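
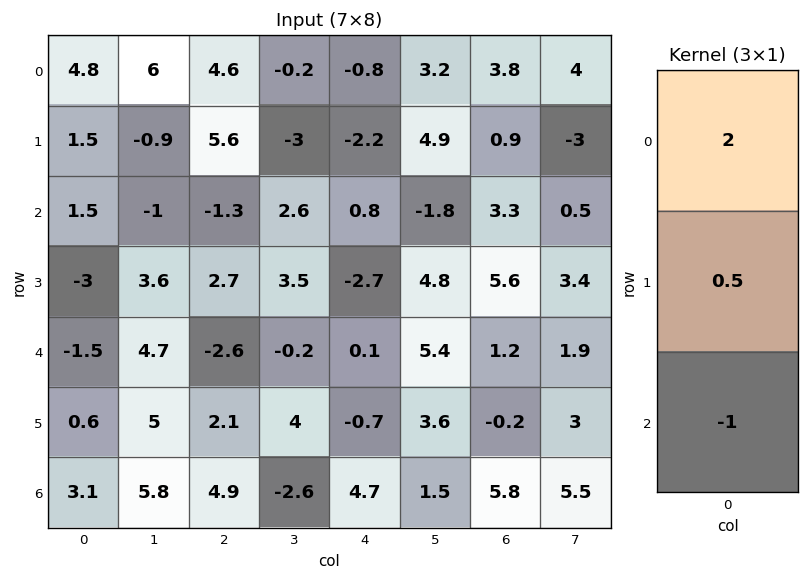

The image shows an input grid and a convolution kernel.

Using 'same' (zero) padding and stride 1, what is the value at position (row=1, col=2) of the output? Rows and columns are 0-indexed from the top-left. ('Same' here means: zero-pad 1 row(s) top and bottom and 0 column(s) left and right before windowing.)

The receptive field on the zero-padded input at this output position is [4.6 / 5.6 / -1.3]. Elementwise product with the kernel and sum: 4.6·2 + 5.6·0.5 + -1.3·-1.

13.3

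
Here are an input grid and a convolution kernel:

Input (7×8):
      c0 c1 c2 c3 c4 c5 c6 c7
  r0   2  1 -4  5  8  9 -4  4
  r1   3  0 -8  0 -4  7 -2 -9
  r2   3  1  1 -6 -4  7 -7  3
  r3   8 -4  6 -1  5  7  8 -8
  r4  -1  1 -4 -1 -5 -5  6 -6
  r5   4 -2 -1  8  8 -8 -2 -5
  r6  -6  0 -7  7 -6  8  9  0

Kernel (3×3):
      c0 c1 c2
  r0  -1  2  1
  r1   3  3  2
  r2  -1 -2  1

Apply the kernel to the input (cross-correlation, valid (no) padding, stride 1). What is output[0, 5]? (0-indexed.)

-6

The receptive field on the input at this output position is [9 -4 4 / 7 -2 -9 / 7 -7 3]. Elementwise product with the kernel and sum: 9·-1 + -4·2 + 4·1 + 7·3 + -2·3 + -9·2 + 7·-1 + -7·-2 + 3·1.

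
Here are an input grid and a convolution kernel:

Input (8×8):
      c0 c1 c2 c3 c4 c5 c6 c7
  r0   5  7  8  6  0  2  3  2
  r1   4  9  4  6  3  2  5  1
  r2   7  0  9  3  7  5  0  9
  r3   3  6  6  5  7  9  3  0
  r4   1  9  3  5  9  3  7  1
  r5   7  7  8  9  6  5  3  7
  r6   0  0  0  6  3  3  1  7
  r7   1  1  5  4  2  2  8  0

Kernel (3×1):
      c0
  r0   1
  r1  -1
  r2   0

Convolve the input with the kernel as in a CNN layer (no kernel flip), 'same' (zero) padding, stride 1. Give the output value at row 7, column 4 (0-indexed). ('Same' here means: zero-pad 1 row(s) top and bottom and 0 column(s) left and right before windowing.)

The receptive field on the zero-padded input at this output position is [3 / 2 / 0]. Elementwise product with the kernel and sum: 3·1 + 2·-1.

1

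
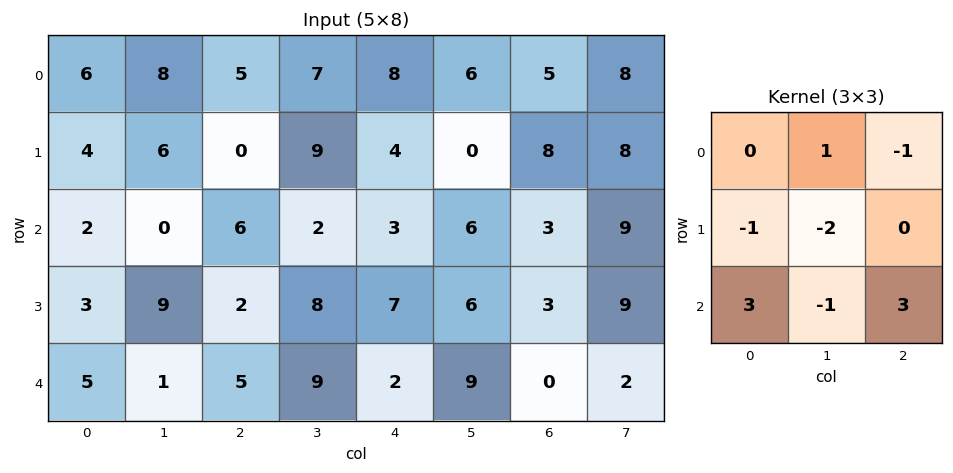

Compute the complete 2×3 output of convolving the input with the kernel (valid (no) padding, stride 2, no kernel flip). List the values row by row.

Output[0,0]: The receptive field on the input at this output position is [6 8 5 / 4 6 0 / 2 0 6]. Elementwise product with the kernel and sum: 8·1 + 5·-1 + 4·-1 + 6·-2 + 2·3 + 0·-1 + 6·3.

11 6 9
2 -7 -19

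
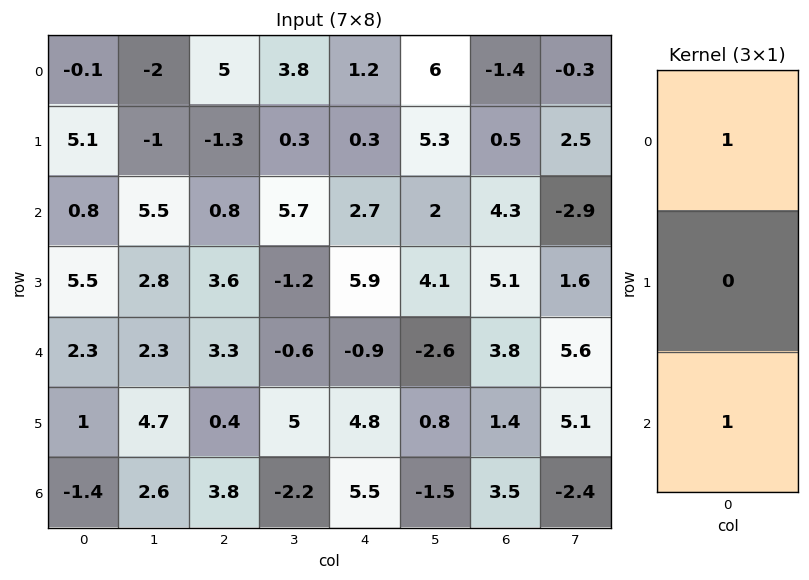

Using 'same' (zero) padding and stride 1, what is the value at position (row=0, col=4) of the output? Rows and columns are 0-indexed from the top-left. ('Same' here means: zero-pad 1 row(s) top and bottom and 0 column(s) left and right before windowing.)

The receptive field on the zero-padded input at this output position is [0 / 1.2 / 0.3]. Elementwise product with the kernel and sum: 0·1 + 0.3·1.

0.3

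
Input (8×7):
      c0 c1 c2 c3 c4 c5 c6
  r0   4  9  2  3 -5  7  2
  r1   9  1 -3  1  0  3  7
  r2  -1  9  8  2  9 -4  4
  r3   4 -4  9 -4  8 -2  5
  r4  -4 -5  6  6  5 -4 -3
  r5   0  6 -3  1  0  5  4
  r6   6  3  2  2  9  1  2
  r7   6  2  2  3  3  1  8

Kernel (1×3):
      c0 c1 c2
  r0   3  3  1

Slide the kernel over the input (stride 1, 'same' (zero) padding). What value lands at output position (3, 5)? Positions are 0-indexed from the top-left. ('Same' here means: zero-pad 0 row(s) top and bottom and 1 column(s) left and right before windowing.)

The receptive field on the zero-padded input at this output position is [8 -2 5]. Elementwise product with the kernel and sum: 8·3 + -2·3 + 5·1.

23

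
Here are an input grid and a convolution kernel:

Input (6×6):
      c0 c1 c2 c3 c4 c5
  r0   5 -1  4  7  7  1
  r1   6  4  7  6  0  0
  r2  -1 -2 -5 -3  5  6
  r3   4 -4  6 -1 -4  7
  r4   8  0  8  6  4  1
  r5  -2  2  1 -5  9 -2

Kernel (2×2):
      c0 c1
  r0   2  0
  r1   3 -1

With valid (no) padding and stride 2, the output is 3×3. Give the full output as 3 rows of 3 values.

24 23 14
14 9 -9
8 24 37

Output[0,0]: The receptive field on the input at this output position is [5 -1 / 6 4]. Elementwise product with the kernel and sum: 5·2 + 6·3 + 4·-1.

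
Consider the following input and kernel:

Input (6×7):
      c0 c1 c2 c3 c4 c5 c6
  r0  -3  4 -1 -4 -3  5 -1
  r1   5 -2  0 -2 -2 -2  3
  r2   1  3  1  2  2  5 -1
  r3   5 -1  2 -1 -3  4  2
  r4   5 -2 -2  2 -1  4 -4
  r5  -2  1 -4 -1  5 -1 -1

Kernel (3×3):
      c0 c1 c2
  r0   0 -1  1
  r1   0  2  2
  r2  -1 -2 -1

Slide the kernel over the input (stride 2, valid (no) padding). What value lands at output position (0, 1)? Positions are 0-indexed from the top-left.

The receptive field on the input at this output position is [-1 -4 -3 / 0 -2 -2 / 1 2 2]. Elementwise product with the kernel and sum: -4·-1 + -3·1 + -2·2 + -2·2 + 1·-1 + 2·-2 + 2·-1.

-14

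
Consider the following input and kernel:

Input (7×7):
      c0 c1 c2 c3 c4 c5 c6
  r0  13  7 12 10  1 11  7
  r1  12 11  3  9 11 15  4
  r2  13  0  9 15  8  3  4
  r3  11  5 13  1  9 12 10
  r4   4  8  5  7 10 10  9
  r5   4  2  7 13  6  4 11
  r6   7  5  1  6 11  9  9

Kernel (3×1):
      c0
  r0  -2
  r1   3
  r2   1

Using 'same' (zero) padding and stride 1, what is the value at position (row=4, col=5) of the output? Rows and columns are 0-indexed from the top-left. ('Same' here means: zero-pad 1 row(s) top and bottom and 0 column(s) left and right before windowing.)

The receptive field on the zero-padded input at this output position is [12 / 10 / 4]. Elementwise product with the kernel and sum: 12·-2 + 10·3 + 4·1.

10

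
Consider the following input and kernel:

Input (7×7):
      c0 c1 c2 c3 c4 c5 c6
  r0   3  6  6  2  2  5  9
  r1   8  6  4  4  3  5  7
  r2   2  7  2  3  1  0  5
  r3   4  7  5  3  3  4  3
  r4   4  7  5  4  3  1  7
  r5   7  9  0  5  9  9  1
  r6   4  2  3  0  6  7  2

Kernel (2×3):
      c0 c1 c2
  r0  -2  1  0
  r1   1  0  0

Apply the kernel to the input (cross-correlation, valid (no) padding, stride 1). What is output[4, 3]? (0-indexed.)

The receptive field on the input at this output position is [4 3 1 / 5 9 9]. Elementwise product with the kernel and sum: 4·-2 + 3·1 + 5·1.

0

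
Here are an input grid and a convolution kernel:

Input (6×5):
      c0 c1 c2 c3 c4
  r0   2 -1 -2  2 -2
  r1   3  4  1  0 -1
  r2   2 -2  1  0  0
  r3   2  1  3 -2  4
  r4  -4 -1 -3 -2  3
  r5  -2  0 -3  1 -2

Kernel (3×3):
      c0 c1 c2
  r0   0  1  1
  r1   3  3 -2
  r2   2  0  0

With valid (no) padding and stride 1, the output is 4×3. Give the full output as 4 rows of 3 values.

20 11 7
7 0 8
-6 15 -11
-9 -7 -25

Output[0,0]: The receptive field on the input at this output position is [2 -1 -2 / 3 4 1 / 2 -2 1]. Elementwise product with the kernel and sum: -1·1 + -2·1 + 3·3 + 4·3 + 1·-2 + 2·2.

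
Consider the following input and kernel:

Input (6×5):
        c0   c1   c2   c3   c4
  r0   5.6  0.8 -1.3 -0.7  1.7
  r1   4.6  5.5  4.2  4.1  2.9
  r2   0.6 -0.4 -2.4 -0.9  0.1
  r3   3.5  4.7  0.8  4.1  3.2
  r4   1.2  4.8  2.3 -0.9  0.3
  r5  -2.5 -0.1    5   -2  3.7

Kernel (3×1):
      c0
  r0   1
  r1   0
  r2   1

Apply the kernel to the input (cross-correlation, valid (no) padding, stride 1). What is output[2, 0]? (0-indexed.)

1.8

The receptive field on the input at this output position is [0.6 / 3.5 / 1.2]. Elementwise product with the kernel and sum: 0.6·1 + 1.2·1.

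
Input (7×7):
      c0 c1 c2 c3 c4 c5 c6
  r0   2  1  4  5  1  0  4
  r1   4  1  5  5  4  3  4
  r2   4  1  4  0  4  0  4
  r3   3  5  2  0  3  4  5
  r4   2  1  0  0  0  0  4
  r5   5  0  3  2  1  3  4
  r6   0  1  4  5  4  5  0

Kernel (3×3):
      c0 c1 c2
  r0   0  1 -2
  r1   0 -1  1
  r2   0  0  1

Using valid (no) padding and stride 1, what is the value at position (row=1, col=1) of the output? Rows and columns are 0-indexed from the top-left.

-9

The receptive field on the input at this output position is [1 5 5 / 1 4 0 / 5 2 0]. Elementwise product with the kernel and sum: 5·1 + 5·-2 + 4·-1 + 0·1 + 0·1.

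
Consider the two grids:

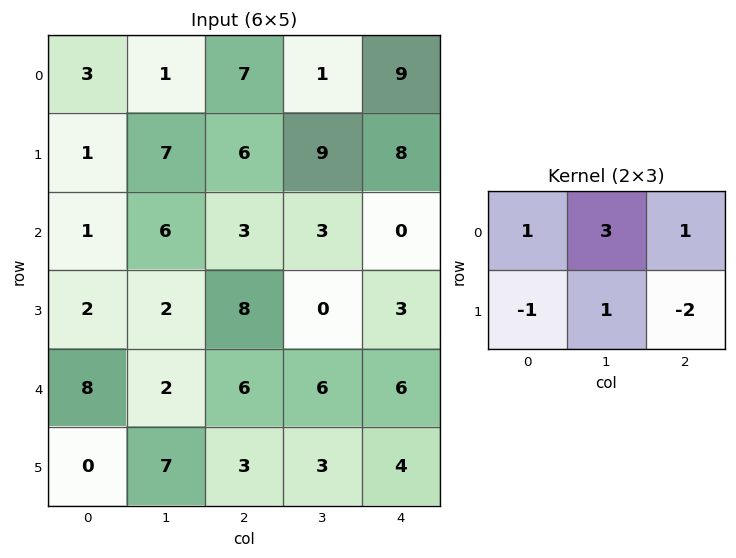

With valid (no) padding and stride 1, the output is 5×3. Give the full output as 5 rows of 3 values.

7 4 6
27 25 41
6 24 -2
-2 18 -1
21 16 22

Output[0,0]: The receptive field on the input at this output position is [3 1 7 / 1 7 6]. Elementwise product with the kernel and sum: 3·1 + 1·3 + 7·1 + 1·-1 + 7·1 + 6·-2.
Output[0,1]: The receptive field on the input at this output position is [1 7 1 / 7 6 9]. Elementwise product with the kernel and sum: 1·1 + 7·3 + 1·1 + 7·-1 + 6·1 + 9·-2.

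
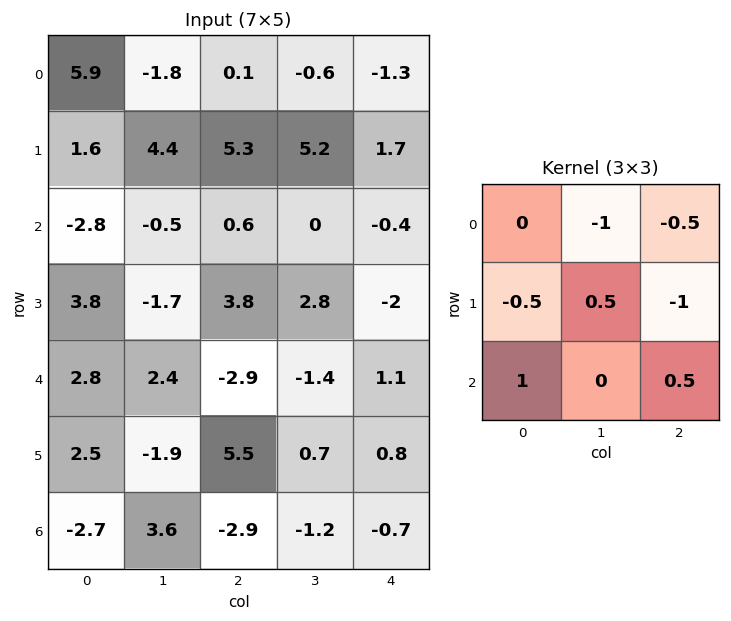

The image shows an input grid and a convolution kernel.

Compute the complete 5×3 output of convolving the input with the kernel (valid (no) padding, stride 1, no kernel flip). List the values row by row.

-4.65 -5.05 -0.1
-0.8 -7.65 -3.15
-5 1.05 -0.65
7.75 -8 3.75
-12.8 9.6 -5.6

Output[0,0]: The receptive field on the input at this output position is [5.9 -1.8 0.1 / 1.6 4.4 5.3 / -2.8 -0.5 0.6]. Elementwise product with the kernel and sum: -1.8·-1 + 0.1·-0.5 + 1.6·-0.5 + 4.4·0.5 + 5.3·-1 + -2.8·1 + 0.6·0.5.
Output[0,1]: The receptive field on the input at this output position is [-1.8 0.1 -0.6 / 4.4 5.3 5.2 / -0.5 0.6 0]. Elementwise product with the kernel and sum: 0.1·-1 + -0.6·-0.5 + 4.4·-0.5 + 5.3·0.5 + 5.2·-1 + -0.5·1 + 0·0.5.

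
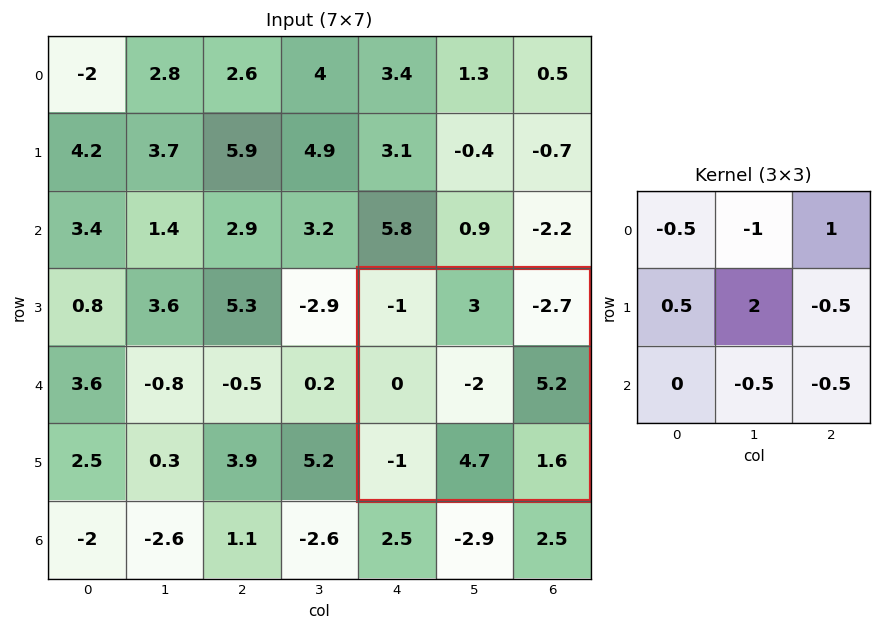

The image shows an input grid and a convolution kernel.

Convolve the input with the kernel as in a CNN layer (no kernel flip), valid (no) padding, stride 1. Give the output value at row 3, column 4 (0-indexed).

The receptive field on the input at this output position is [-1 3 -2.7 / 0 -2 5.2 / -1 4.7 1.6]. Elementwise product with the kernel and sum: -1·-0.5 + 3·-1 + -2.7·1 + 0·0.5 + -2·2 + 5.2·-0.5 + 4.7·-0.5 + 1.6·-0.5.

-14.95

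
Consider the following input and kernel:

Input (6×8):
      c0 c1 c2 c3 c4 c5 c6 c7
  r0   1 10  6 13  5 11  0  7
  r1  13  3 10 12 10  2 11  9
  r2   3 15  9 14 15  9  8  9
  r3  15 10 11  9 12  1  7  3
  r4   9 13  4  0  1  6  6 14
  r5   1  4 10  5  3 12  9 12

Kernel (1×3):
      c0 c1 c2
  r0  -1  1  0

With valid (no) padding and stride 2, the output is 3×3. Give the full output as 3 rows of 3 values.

Output[0,0]: The receptive field on the input at this output position is [1 10 6]. Elementwise product with the kernel and sum: 1·-1 + 10·1.

9 7 6
12 5 -6
4 -4 5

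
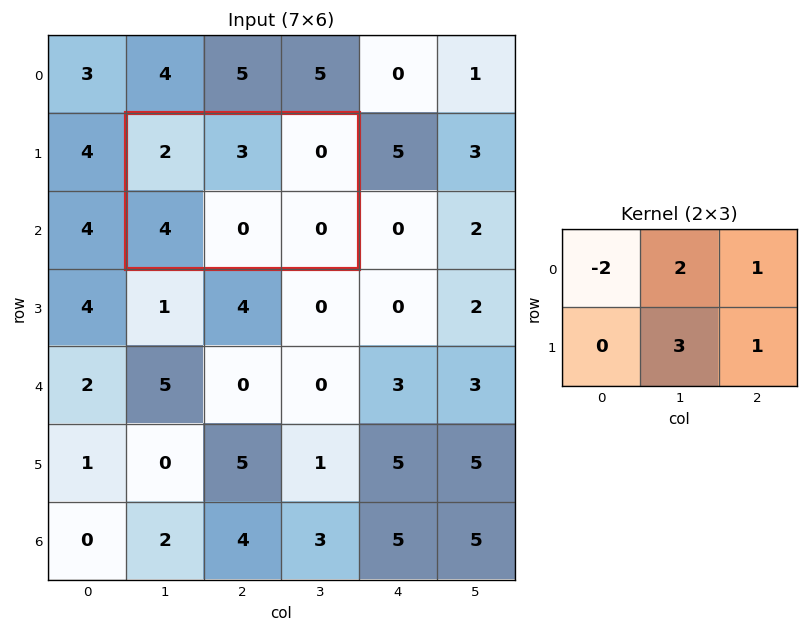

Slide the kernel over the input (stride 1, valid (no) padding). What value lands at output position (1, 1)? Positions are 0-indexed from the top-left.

2

The receptive field on the input at this output position is [2 3 0 / 4 0 0]. Elementwise product with the kernel and sum: 2·-2 + 3·2 + 0·1 + 0·3 + 0·1.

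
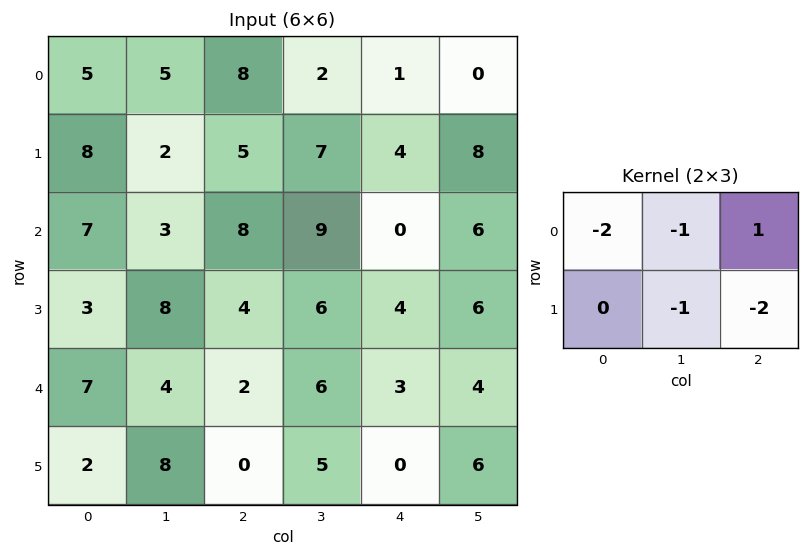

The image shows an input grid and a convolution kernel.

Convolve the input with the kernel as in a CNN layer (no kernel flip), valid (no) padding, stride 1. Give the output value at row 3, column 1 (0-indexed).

-28

The receptive field on the input at this output position is [8 4 6 / 4 2 6]. Elementwise product with the kernel and sum: 8·-2 + 4·-1 + 6·1 + 2·-1 + 6·-2.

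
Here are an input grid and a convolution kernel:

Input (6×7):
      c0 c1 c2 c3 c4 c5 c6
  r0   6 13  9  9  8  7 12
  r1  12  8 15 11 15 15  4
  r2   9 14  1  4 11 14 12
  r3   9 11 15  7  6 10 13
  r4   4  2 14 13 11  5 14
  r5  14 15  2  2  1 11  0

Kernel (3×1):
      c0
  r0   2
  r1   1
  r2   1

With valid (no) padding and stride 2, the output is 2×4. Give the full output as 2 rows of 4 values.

33 34 42 40
31 31 39 51

Output[0,0]: The receptive field on the input at this output position is [6 / 12 / 9]. Elementwise product with the kernel and sum: 6·2 + 12·1 + 9·1.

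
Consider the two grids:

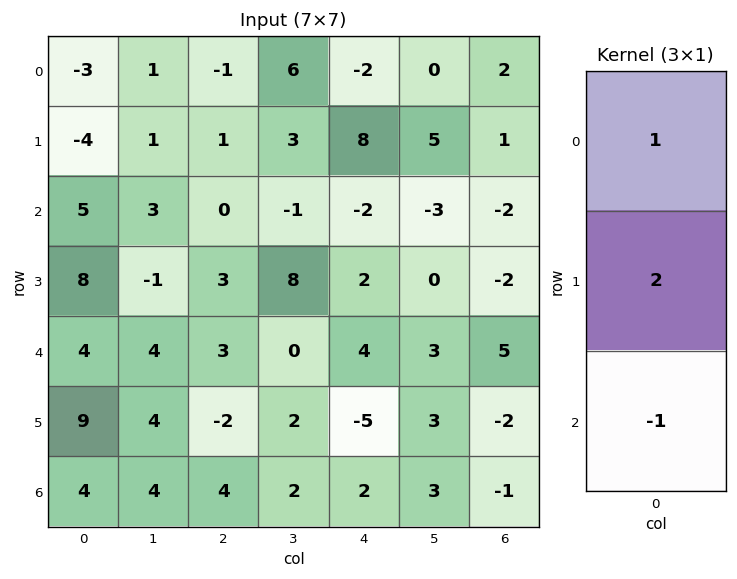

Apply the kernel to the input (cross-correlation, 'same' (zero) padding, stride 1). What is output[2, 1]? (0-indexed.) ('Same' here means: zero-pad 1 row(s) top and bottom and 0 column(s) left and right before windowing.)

8

The receptive field on the zero-padded input at this output position is [1 / 3 / -1]. Elementwise product with the kernel and sum: 1·1 + 3·2 + -1·-1.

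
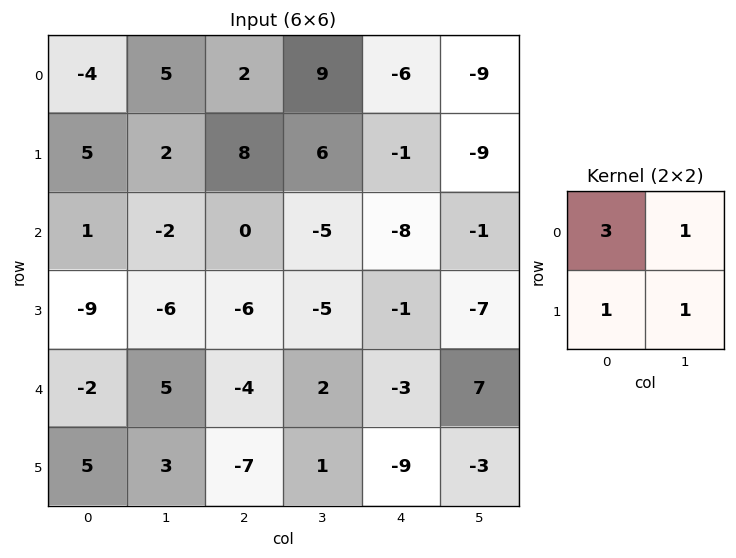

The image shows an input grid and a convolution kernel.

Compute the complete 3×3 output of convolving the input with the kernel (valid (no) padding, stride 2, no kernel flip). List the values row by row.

0 29 -37
-14 -16 -33
7 -16 -14

Output[0,0]: The receptive field on the input at this output position is [-4 5 / 5 2]. Elementwise product with the kernel and sum: -4·3 + 5·1 + 5·1 + 2·1.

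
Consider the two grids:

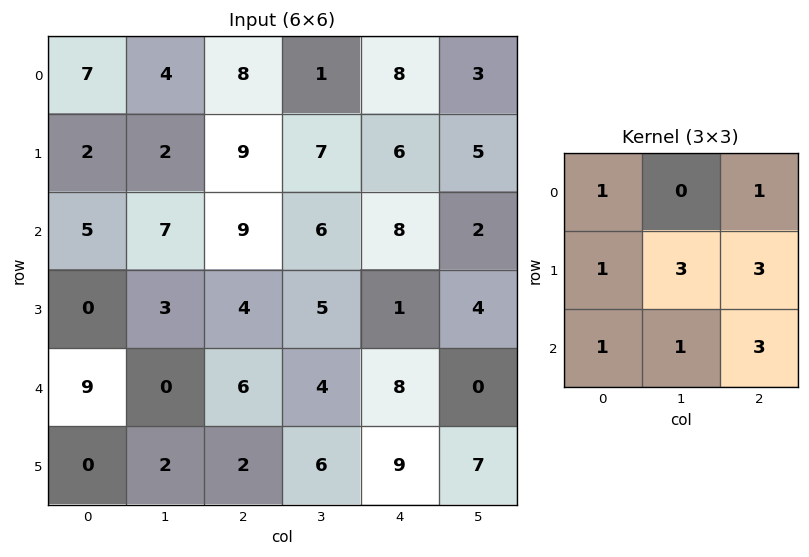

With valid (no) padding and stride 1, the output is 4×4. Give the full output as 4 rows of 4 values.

Output[0,0]: The receptive field on the input at this output position is [7 4 8 / 2 2 9 / 5 7 9]. Elementwise product with the kernel and sum: 7·1 + 8·1 + 2·1 + 2·3 + 9·3 + 5·1 + 7·1 + 9·3.
Output[0,1]: The receptive field on the input at this output position is [4 8 1 / 2 9 7 / 7 9 6]. Elementwise product with the kernel and sum: 4·1 + 1·1 + 2·1 + 9·3 + 7·3 + 7·1 + 9·1 + 6·3.

89 89 103 64
79 83 78 66
62 61 73 40
39 60 82 73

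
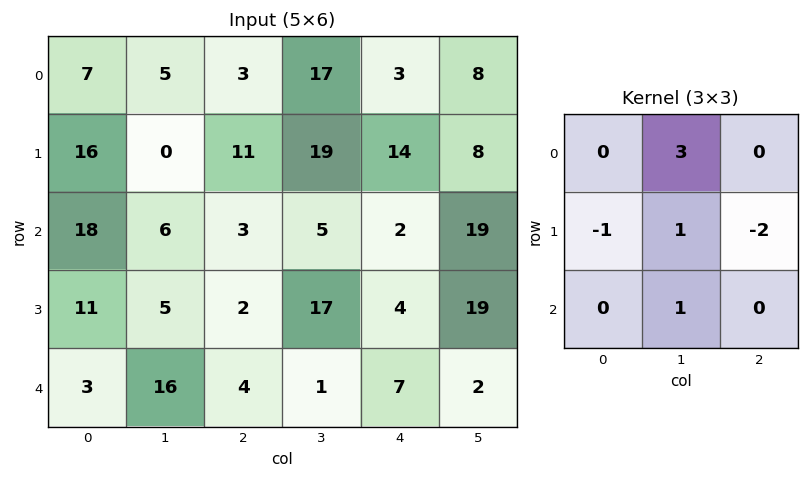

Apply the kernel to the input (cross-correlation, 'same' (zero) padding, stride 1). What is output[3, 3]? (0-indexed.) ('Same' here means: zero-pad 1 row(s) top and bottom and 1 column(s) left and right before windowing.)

The receptive field on the zero-padded input at this output position is [3 5 2 / 2 17 4 / 4 1 7]. Elementwise product with the kernel and sum: 5·3 + 2·-1 + 17·1 + 4·-2 + 1·1.

23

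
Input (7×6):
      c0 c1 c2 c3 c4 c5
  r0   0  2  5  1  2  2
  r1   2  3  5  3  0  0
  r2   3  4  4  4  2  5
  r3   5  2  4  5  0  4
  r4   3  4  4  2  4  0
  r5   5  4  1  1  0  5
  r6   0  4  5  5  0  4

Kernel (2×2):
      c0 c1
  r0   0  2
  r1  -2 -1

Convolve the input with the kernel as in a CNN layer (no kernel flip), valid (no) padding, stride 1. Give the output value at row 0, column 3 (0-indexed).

-2

The receptive field on the input at this output position is [1 2 / 3 0]. Elementwise product with the kernel and sum: 2·2 + 3·-2 + 0·-1.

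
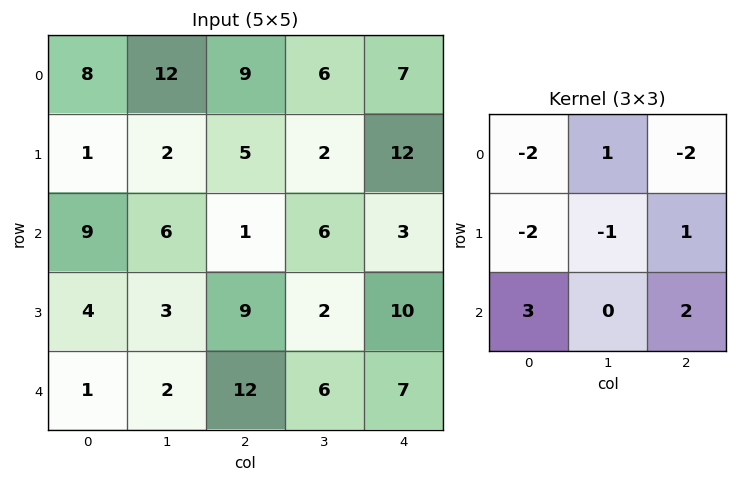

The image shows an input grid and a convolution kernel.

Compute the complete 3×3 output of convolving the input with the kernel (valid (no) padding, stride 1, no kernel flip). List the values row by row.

8 -4 -17
-3 3 10
11 -18 38

Output[0,0]: The receptive field on the input at this output position is [8 12 9 / 1 2 5 / 9 6 1]. Elementwise product with the kernel and sum: 8·-2 + 12·1 + 9·-2 + 1·-2 + 2·-1 + 5·1 + 9·3 + 1·2.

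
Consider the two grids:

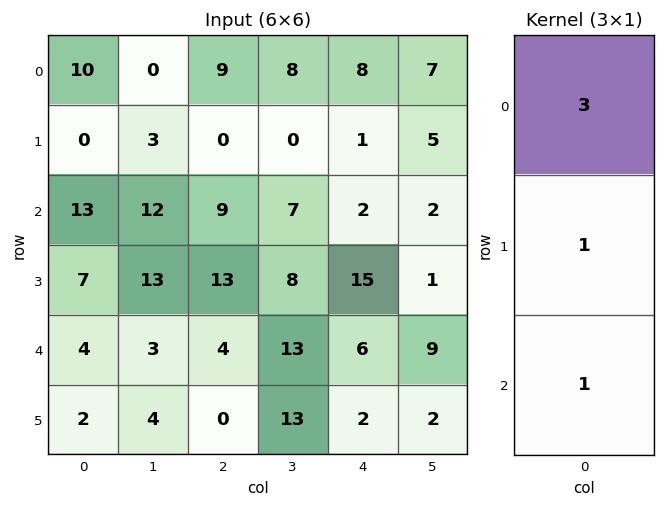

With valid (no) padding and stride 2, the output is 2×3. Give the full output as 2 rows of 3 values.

Output[0,0]: The receptive field on the input at this output position is [10 / 0 / 13]. Elementwise product with the kernel and sum: 10·3 + 0·1 + 13·1.

43 36 27
50 44 27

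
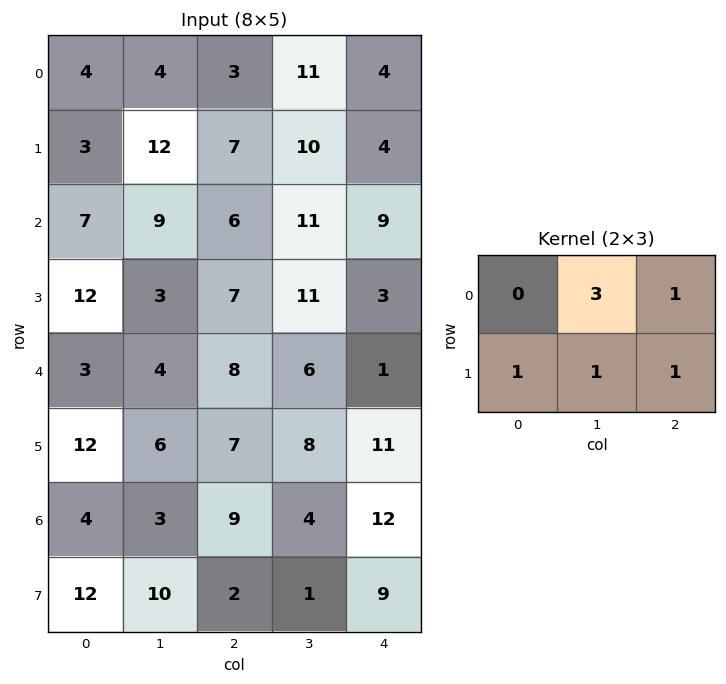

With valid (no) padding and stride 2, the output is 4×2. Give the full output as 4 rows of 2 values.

37 58
55 63
45 45
42 36

Output[0,0]: The receptive field on the input at this output position is [4 4 3 / 3 12 7]. Elementwise product with the kernel and sum: 4·3 + 3·1 + 3·1 + 12·1 + 7·1.
Output[0,1]: The receptive field on the input at this output position is [3 11 4 / 7 10 4]. Elementwise product with the kernel and sum: 11·3 + 4·1 + 7·1 + 10·1 + 4·1.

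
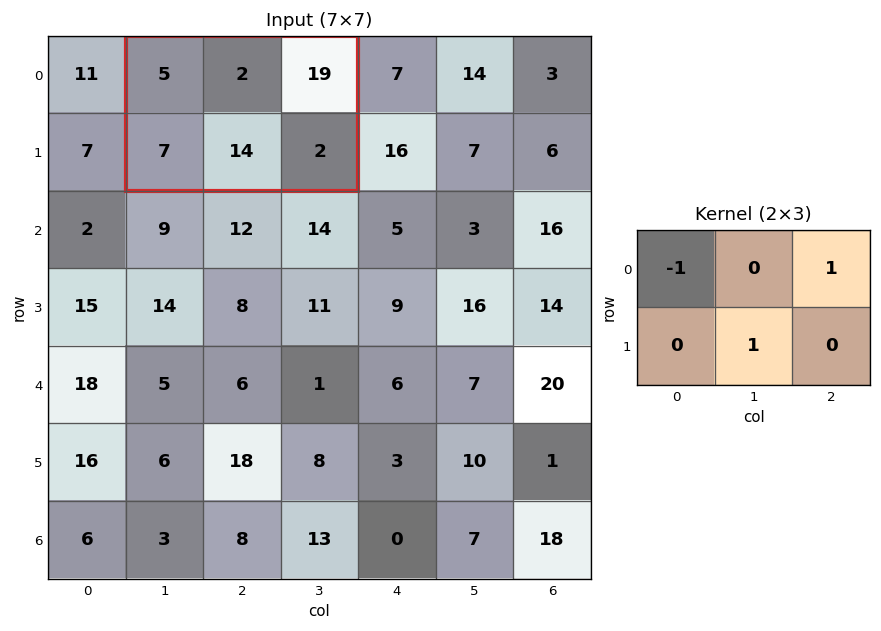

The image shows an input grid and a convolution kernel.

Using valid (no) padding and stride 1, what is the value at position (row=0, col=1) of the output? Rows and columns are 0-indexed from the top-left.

28

The receptive field on the input at this output position is [5 2 19 / 7 14 2]. Elementwise product with the kernel and sum: 5·-1 + 19·1 + 14·1.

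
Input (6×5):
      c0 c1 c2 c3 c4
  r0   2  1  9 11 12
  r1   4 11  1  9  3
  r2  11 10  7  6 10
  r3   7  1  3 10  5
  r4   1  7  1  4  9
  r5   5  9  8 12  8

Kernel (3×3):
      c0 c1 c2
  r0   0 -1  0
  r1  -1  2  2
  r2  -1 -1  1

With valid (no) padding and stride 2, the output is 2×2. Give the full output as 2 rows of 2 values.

5 9
-16 25

Output[0,0]: The receptive field on the input at this output position is [2 1 9 / 4 11 1 / 11 10 7]. Elementwise product with the kernel and sum: 1·-1 + 4·-1 + 11·2 + 1·2 + 11·-1 + 10·-1 + 7·1.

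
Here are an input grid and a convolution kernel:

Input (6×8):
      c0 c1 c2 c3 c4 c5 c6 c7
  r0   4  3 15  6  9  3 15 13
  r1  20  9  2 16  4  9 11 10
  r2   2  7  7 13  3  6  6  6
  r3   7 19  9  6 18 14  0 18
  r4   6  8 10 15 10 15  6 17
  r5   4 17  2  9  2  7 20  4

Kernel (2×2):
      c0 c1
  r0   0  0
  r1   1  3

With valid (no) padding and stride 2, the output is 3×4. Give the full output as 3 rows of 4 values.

47 50 31 41
64 27 60 54
55 29 23 32

Output[0,0]: The receptive field on the input at this output position is [4 3 / 20 9]. Elementwise product with the kernel and sum: 20·1 + 9·3.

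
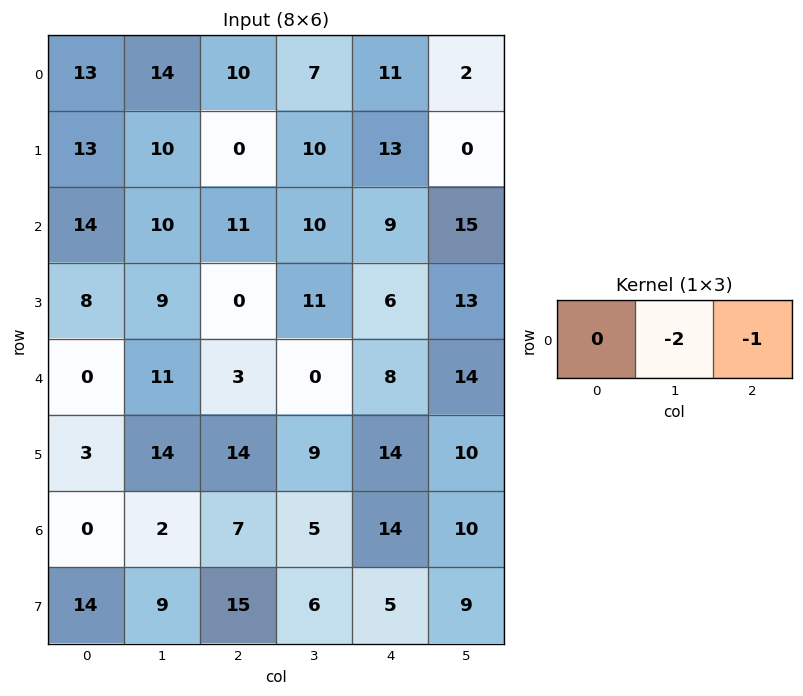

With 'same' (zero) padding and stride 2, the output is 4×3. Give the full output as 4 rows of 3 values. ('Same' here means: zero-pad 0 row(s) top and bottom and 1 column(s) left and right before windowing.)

Output[0,0]: The receptive field on the zero-padded input at this output position is [0 13 14]. Elementwise product with the kernel and sum: 13·-2 + 14·-1.
Output[0,1]: The receptive field on the zero-padded input at this output position is [14 10 7]. Elementwise product with the kernel and sum: 10·-2 + 7·-1.

-40 -27 -24
-38 -32 -33
-11 -6 -30
-2 -19 -38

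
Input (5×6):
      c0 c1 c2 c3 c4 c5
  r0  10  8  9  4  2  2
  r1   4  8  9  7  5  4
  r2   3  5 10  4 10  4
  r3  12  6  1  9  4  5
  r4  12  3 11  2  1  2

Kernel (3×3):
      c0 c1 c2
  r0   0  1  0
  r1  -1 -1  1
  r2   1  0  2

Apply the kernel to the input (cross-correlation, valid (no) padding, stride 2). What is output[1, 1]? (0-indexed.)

11

The receptive field on the input at this output position is [10 4 10 / 1 9 4 / 11 2 1]. Elementwise product with the kernel and sum: 4·1 + 1·-1 + 9·-1 + 4·1 + 11·1 + 1·2.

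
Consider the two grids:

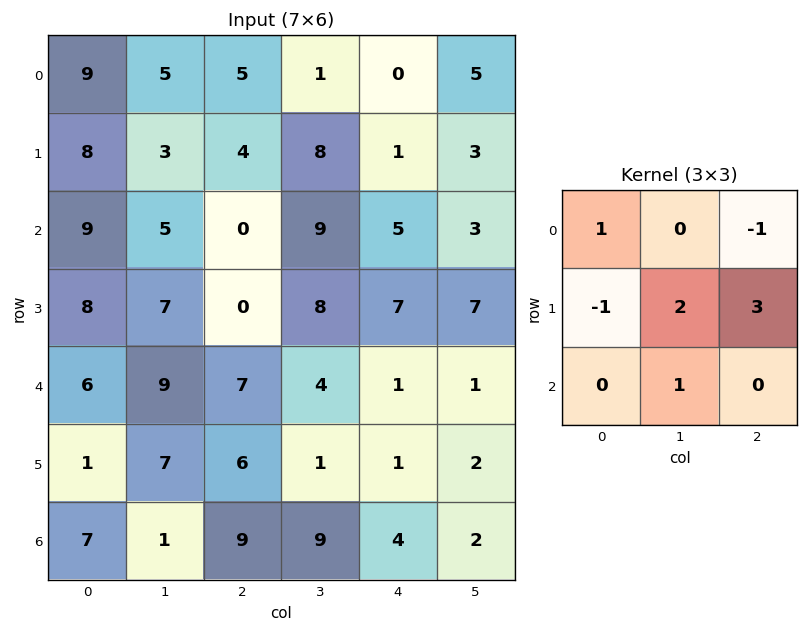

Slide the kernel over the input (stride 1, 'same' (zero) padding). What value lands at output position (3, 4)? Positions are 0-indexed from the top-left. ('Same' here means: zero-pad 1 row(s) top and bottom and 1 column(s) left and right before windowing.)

34

The receptive field on the zero-padded input at this output position is [9 5 3 / 8 7 7 / 4 1 1]. Elementwise product with the kernel and sum: 9·1 + 3·-1 + 8·-1 + 7·2 + 7·3 + 1·1.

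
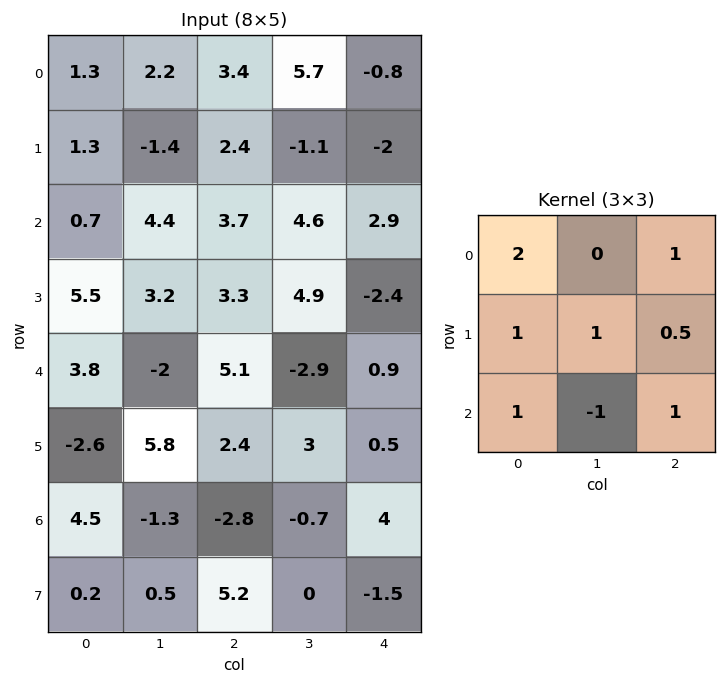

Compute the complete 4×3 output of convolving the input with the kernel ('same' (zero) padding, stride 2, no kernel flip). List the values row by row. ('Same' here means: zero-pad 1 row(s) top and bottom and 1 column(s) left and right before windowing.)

Output[0,0]: The receptive field on the zero-padded input at this output position is [0 0 0 / 0 1.3 2.2 / 0 1.3 -1.4]. Elementwise product with the kernel and sum: 0·2 + 0·1 + 0·1 + 1.3·1 + 2.2·0.5 + 0·1 + 1.3·-1 + -1.4·1.

-0.3 3.55 5.8
-0.8 11.3 12.6
14.4 19.35 10.3
9.95 5.45 10.8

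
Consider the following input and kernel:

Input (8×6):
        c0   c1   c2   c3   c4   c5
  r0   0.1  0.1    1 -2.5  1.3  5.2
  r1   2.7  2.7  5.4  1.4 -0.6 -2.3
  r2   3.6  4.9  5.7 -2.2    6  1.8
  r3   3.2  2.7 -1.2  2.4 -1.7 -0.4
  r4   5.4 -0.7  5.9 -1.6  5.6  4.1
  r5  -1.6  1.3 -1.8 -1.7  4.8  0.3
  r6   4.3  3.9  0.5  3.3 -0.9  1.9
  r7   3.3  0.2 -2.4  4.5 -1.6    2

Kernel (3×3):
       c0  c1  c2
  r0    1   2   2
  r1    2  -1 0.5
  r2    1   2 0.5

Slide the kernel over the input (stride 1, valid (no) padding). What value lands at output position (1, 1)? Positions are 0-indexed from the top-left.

The receptive field on the input at this output position is [2.7 5.4 1.4 / 4.9 5.7 -2.2 / 2.7 -1.2 2.4]. Elementwise product with the kernel and sum: 2.7·1 + 5.4·2 + 1.4·2 + 4.9·2 + 5.7·-1 + -2.2·0.5 + 2.7·1 + -1.2·2 + 2.4·0.5.

20.8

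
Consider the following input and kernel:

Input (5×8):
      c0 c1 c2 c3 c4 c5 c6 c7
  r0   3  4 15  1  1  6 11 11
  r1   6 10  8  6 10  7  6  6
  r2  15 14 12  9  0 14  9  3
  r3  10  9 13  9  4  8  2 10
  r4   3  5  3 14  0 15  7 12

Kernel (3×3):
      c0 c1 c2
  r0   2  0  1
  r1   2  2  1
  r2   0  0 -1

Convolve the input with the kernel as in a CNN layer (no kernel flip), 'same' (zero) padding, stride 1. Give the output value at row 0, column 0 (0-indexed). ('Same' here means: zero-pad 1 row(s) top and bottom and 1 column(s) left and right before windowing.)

0

The receptive field on the zero-padded input at this output position is [0 0 0 / 0 3 4 / 0 6 10]. Elementwise product with the kernel and sum: 0·2 + 0·1 + 0·2 + 3·2 + 4·1 + 10·-1.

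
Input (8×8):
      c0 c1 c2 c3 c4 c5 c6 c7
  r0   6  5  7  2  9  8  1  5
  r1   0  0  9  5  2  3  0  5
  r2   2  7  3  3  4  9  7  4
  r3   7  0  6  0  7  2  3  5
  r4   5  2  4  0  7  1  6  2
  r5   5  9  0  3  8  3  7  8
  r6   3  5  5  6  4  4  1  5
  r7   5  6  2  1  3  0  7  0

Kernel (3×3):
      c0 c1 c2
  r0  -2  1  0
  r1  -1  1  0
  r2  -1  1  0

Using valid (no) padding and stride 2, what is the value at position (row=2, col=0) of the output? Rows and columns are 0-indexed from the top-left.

-2

The receptive field on the input at this output position is [5 2 4 / 5 9 0 / 3 5 5]. Elementwise product with the kernel and sum: 5·-2 + 2·1 + 5·-1 + 9·1 + 3·-1 + 5·1.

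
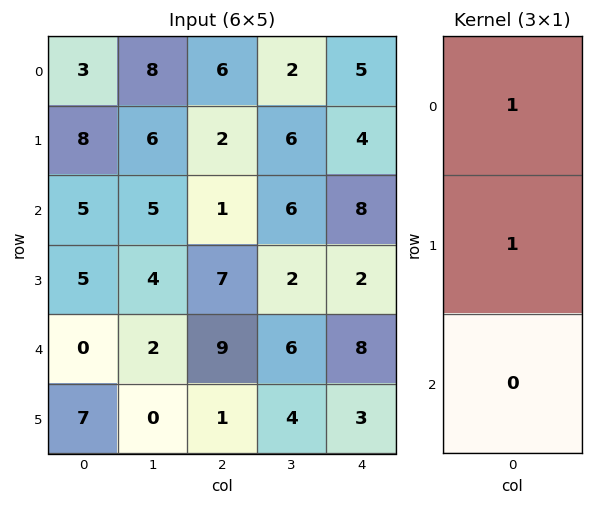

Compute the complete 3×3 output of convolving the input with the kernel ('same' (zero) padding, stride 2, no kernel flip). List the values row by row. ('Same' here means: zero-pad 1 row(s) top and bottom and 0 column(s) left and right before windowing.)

Output[0,0]: The receptive field on the zero-padded input at this output position is [0 / 3 / 8]. Elementwise product with the kernel and sum: 0·1 + 3·1.
Output[0,1]: The receptive field on the zero-padded input at this output position is [0 / 6 / 2]. Elementwise product with the kernel and sum: 0·1 + 6·1.

3 6 5
13 3 12
5 16 10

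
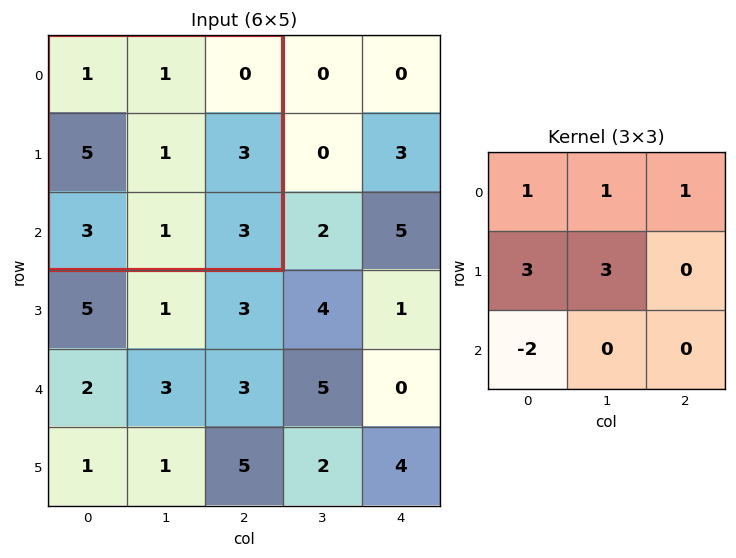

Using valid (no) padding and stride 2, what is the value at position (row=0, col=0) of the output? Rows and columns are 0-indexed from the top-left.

The receptive field on the input at this output position is [1 1 0 / 5 1 3 / 3 1 3]. Elementwise product with the kernel and sum: 1·1 + 1·1 + 0·1 + 5·3 + 1·3 + 3·-2.

14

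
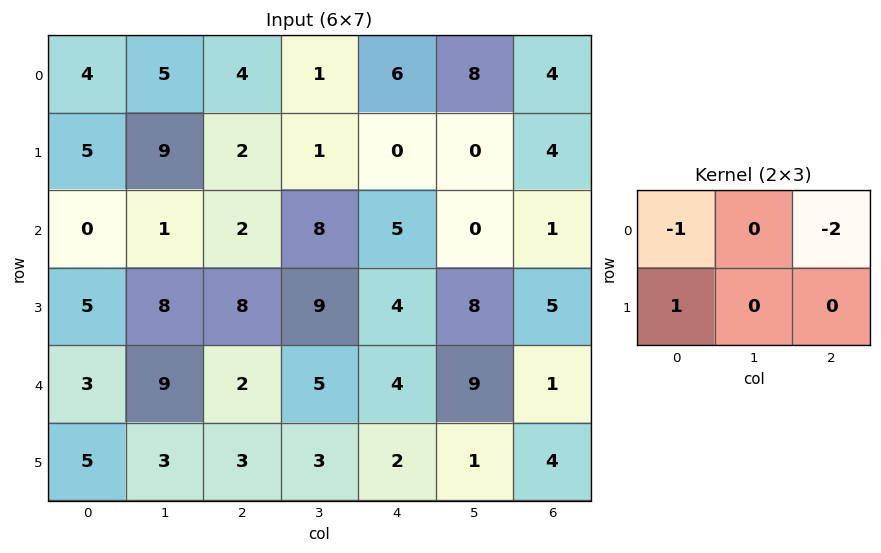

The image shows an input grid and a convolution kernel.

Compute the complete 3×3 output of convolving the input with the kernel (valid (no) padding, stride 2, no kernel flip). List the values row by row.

Output[0,0]: The receptive field on the input at this output position is [4 5 4 / 5 9 2]. Elementwise product with the kernel and sum: 4·-1 + 4·-2 + 5·1.
Output[0,1]: The receptive field on the input at this output position is [4 1 6 / 2 1 0]. Elementwise product with the kernel and sum: 4·-1 + 6·-2 + 2·1.

-7 -14 -14
1 -4 -3
-2 -7 -4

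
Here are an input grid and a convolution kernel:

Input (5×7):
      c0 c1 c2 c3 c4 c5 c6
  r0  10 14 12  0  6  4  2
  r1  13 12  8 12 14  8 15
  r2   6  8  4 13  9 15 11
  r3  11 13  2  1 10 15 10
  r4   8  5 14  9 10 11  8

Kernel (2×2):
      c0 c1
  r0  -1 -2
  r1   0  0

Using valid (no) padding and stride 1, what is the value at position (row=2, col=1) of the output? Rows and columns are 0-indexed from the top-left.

The receptive field on the input at this output position is [8 4 / 13 2]. Elementwise product with the kernel and sum: 8·-1 + 4·-2.

-16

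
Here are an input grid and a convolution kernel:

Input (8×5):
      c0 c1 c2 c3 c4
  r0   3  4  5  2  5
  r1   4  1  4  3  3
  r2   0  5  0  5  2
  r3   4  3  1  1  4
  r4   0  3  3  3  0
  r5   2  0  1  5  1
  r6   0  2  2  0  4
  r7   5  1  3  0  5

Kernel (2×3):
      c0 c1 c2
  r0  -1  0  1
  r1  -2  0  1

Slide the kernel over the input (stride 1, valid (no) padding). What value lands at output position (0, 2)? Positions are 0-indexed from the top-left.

-5

The receptive field on the input at this output position is [5 2 5 / 4 3 3]. Elementwise product with the kernel and sum: 5·-1 + 5·1 + 4·-2 + 3·1.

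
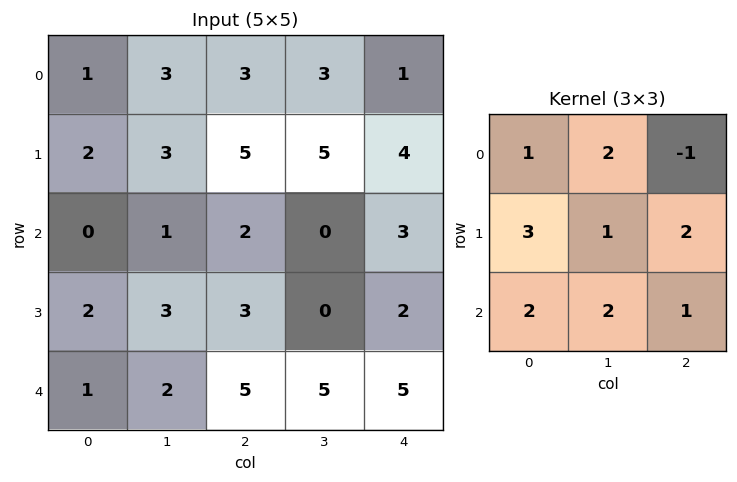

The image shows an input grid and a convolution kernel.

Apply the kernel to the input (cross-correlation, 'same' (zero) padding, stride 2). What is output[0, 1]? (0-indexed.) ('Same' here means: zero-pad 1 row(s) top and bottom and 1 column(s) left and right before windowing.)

39

The receptive field on the zero-padded input at this output position is [0 0 0 / 3 3 3 / 3 5 5]. Elementwise product with the kernel and sum: 0·1 + 0·2 + 0·-1 + 3·3 + 3·1 + 3·2 + 3·2 + 5·2 + 5·1.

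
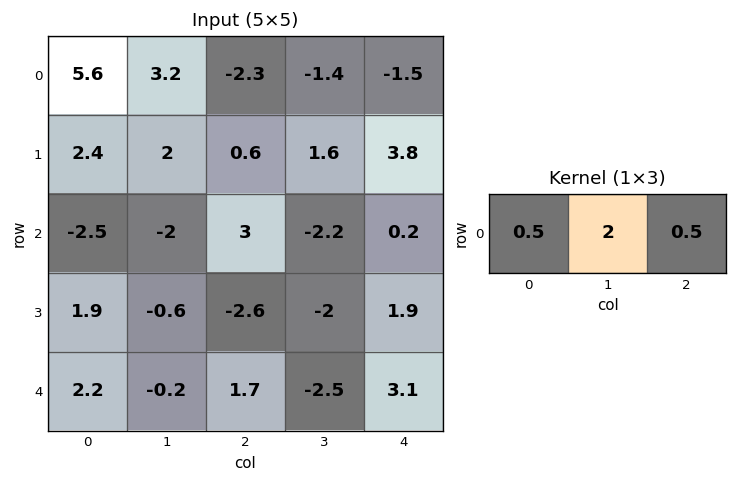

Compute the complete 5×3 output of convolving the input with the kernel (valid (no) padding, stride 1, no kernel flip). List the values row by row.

8.05 -3.7 -4.7
5.5 3 5.4
-3.75 3.9 -2.8
-1.55 -6.5 -4.35
1.55 2.05 -2.6

Output[0,0]: The receptive field on the input at this output position is [5.6 3.2 -2.3]. Elementwise product with the kernel and sum: 5.6·0.5 + 3.2·2 + -2.3·0.5.
Output[0,1]: The receptive field on the input at this output position is [3.2 -2.3 -1.4]. Elementwise product with the kernel and sum: 3.2·0.5 + -2.3·2 + -1.4·0.5.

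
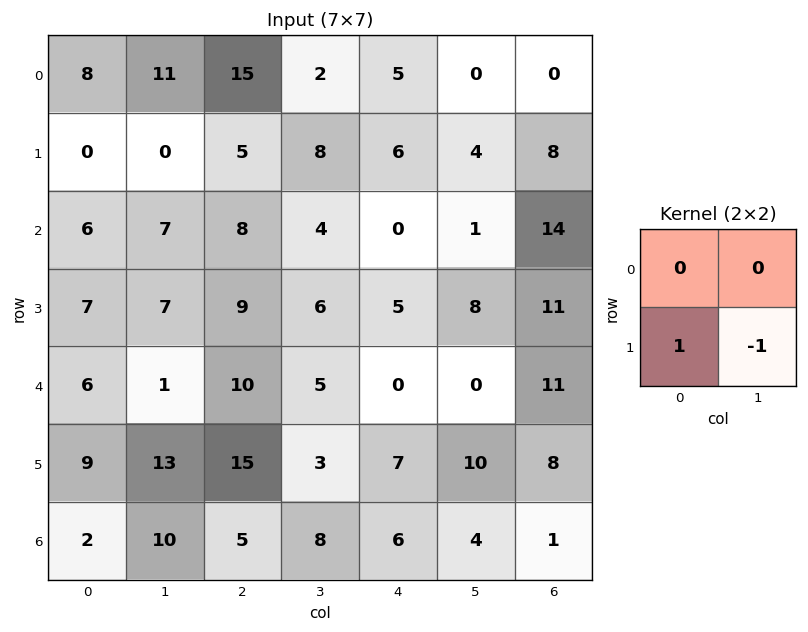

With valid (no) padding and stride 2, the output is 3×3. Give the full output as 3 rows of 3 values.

Output[0,0]: The receptive field on the input at this output position is [8 11 / 0 0]. Elementwise product with the kernel and sum: 0·1 + 0·-1.
Output[0,1]: The receptive field on the input at this output position is [15 2 / 5 8]. Elementwise product with the kernel and sum: 5·1 + 8·-1.

0 -3 2
0 3 -3
-4 12 -3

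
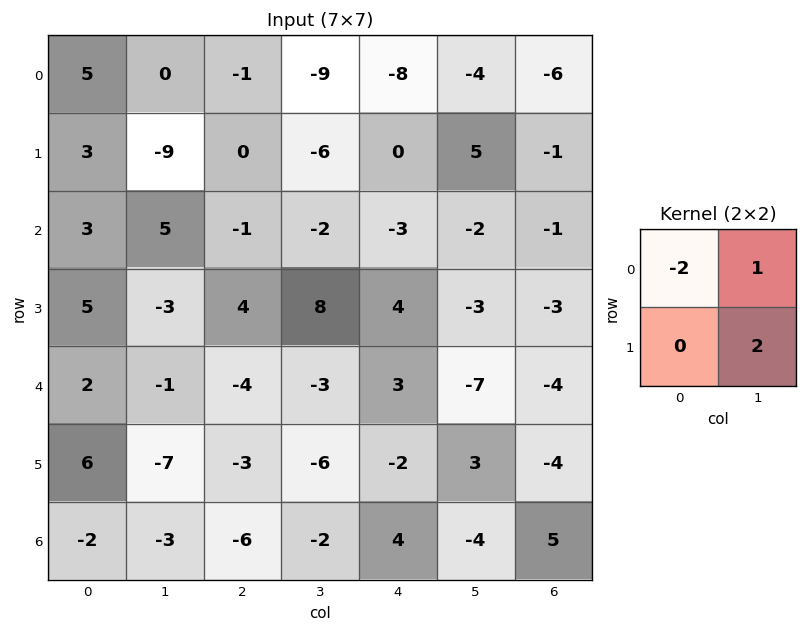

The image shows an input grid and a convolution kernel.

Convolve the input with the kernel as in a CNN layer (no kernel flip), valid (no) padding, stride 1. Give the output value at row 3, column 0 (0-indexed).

-15

The receptive field on the input at this output position is [5 -3 / 2 -1]. Elementwise product with the kernel and sum: 5·-2 + -3·1 + -1·2.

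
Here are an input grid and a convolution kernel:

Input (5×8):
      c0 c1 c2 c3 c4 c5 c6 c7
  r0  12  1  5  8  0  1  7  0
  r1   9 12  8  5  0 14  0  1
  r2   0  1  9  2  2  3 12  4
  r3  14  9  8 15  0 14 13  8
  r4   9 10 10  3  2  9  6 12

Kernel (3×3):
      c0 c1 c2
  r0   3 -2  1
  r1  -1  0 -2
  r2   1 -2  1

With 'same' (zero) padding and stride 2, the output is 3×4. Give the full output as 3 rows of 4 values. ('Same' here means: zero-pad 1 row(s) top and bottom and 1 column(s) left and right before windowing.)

-8 -16 9 14
-27 28 50 28
-39 10 38 -9

Output[0,0]: The receptive field on the zero-padded input at this output position is [0 0 0 / 0 12 1 / 0 9 12]. Elementwise product with the kernel and sum: 0·3 + 0·-2 + 0·1 + 0·-1 + 1·-2 + 0·1 + 9·-2 + 12·1.
Output[0,1]: The receptive field on the zero-padded input at this output position is [0 0 0 / 1 5 8 / 12 8 5]. Elementwise product with the kernel and sum: 0·3 + 0·-2 + 0·1 + 1·-1 + 8·-2 + 12·1 + 8·-2 + 5·1.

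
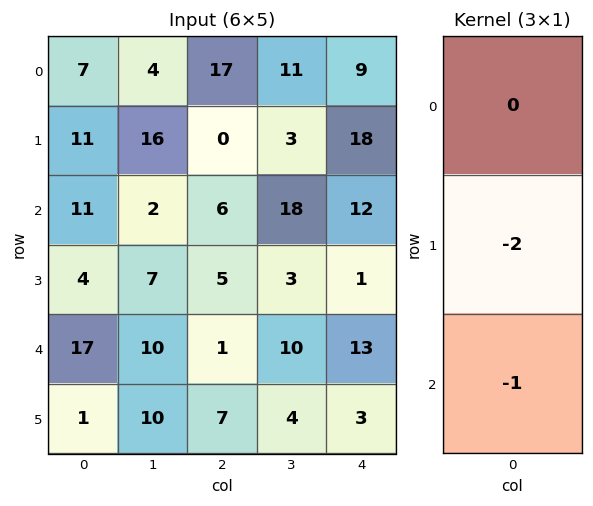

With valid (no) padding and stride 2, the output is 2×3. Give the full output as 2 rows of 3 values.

Output[0,0]: The receptive field on the input at this output position is [7 / 11 / 11]. Elementwise product with the kernel and sum: 11·-2 + 11·-1.

-33 -6 -48
-25 -11 -15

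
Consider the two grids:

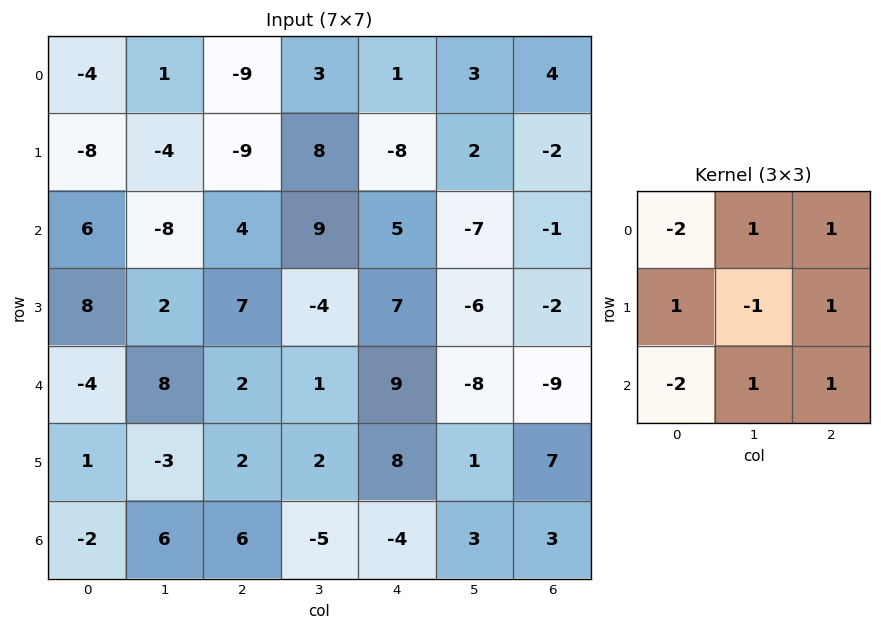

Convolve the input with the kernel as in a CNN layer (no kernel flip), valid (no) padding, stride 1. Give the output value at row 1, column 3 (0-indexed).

-16

The receptive field on the input at this output position is [8 -8 2 / 9 5 -7 / -4 7 -6]. Elementwise product with the kernel and sum: 8·-2 + -8·1 + 2·1 + 9·1 + 5·-1 + -7·1 + -4·-2 + 7·1 + -6·1.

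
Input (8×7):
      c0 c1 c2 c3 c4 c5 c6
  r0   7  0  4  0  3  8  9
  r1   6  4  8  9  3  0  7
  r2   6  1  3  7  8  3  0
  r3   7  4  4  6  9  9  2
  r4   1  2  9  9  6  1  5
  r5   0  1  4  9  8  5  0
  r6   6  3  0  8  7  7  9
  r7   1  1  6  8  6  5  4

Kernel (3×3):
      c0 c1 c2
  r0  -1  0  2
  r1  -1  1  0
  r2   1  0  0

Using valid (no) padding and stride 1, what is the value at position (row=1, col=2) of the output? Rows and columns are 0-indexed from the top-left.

The receptive field on the input at this output position is [8 9 3 / 3 7 8 / 4 6 9]. Elementwise product with the kernel and sum: 8·-1 + 3·2 + 3·-1 + 7·1 + 4·1.

6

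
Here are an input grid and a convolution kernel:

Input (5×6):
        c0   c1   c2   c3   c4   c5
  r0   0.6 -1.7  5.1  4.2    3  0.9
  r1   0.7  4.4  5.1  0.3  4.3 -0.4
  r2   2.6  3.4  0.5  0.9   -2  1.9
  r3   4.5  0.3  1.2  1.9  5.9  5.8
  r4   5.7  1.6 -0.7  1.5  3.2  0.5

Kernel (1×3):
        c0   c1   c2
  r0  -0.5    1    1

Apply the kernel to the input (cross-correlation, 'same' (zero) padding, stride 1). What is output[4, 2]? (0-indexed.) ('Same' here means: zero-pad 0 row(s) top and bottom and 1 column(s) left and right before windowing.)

The receptive field on the zero-padded input at this output position is [1.6 -0.7 1.5]. Elementwise product with the kernel and sum: 1.6·-0.5 + -0.7·1 + 1.5·1.

0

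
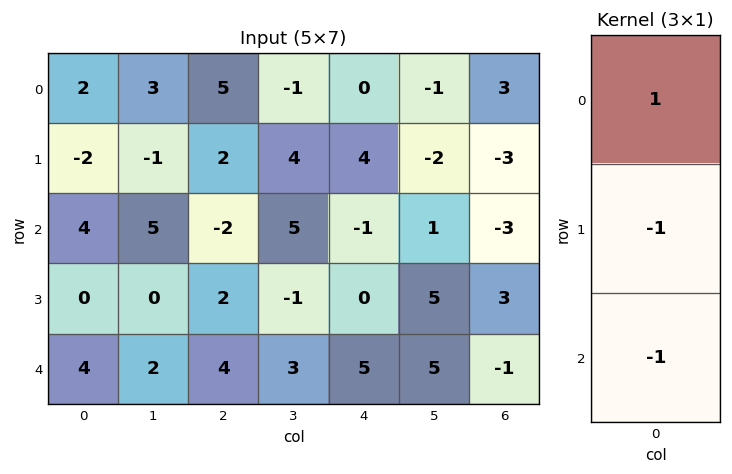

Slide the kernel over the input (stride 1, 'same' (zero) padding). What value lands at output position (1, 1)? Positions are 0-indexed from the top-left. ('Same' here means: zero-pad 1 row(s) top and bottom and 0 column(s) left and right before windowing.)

The receptive field on the zero-padded input at this output position is [3 / -1 / 5]. Elementwise product with the kernel and sum: 3·1 + -1·-1 + 5·-1.

-1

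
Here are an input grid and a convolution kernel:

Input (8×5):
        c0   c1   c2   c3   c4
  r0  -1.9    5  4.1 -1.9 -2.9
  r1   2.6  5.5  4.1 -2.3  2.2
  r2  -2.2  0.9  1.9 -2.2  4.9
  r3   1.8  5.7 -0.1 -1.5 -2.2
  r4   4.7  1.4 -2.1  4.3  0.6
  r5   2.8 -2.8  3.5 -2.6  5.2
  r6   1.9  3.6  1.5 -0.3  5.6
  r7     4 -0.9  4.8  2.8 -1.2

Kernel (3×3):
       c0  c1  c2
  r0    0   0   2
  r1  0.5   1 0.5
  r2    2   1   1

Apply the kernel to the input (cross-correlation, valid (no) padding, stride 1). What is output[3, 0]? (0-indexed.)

8.8

The receptive field on the input at this output position is [1.8 5.7 -0.1 / 4.7 1.4 -2.1 / 2.8 -2.8 3.5]. Elementwise product with the kernel and sum: -0.1·2 + 4.7·0.5 + 1.4·1 + -2.1·0.5 + 2.8·2 + -2.8·1 + 3.5·1.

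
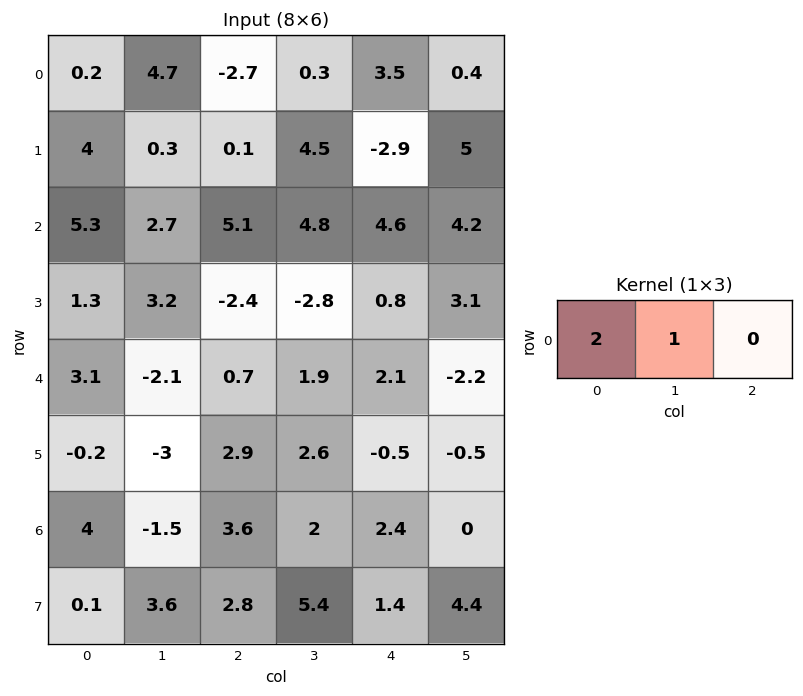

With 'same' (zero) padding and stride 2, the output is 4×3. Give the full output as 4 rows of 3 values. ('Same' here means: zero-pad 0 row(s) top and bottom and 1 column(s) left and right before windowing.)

Output[0,0]: The receptive field on the zero-padded input at this output position is [0 0.2 4.7]. Elementwise product with the kernel and sum: 0·2 + 0.2·1.
Output[0,1]: The receptive field on the zero-padded input at this output position is [4.7 -2.7 0.3]. Elementwise product with the kernel and sum: 4.7·2 + -2.7·1.

0.2 6.7 4.1
5.3 10.5 14.2
3.1 -3.5 5.9
4 0.6 6.4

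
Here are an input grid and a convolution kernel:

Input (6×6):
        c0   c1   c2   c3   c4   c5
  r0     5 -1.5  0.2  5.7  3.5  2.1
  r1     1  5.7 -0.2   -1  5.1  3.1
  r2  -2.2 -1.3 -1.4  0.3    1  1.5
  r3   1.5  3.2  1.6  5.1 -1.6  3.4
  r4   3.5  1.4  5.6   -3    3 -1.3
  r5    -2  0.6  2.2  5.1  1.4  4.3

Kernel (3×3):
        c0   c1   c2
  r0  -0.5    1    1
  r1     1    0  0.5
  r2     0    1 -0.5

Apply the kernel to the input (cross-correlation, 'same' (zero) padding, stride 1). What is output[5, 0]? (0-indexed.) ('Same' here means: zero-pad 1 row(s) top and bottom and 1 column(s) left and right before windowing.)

The receptive field on the zero-padded input at this output position is [0 3.5 1.4 / 0 -2 0.6 / 0 0 0]. Elementwise product with the kernel and sum: 0·-0.5 + 3.5·1 + 1.4·1 + 0·1 + 0.6·0.5 + 0·1 + 0·-0.5.

5.2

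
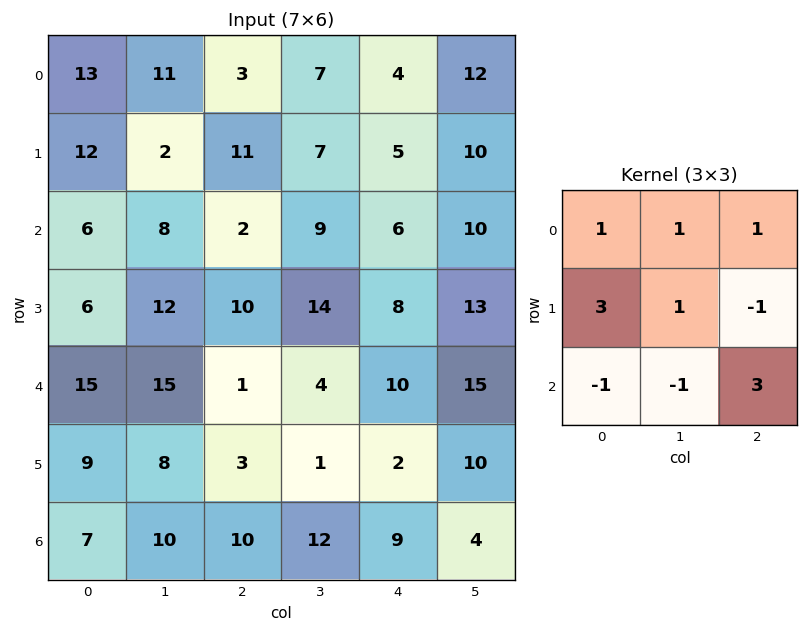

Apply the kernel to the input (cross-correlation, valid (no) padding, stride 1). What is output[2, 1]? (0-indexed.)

47

The receptive field on the input at this output position is [8 2 9 / 12 10 14 / 15 1 4]. Elementwise product with the kernel and sum: 8·1 + 2·1 + 9·1 + 12·3 + 10·1 + 14·-1 + 15·-1 + 1·-1 + 4·3.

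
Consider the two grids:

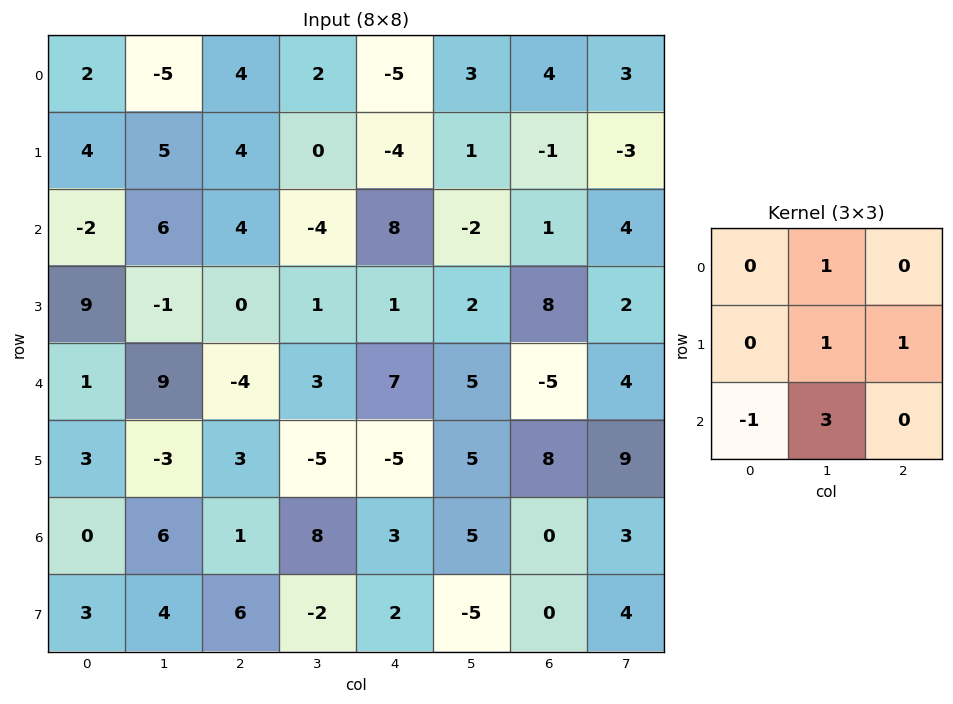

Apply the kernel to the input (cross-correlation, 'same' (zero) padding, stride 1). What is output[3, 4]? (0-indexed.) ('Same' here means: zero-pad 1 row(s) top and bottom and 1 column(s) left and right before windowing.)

The receptive field on the zero-padded input at this output position is [-4 8 -2 / 1 1 2 / 3 7 5]. Elementwise product with the kernel and sum: 8·1 + 1·1 + 2·1 + 3·-1 + 7·3.

29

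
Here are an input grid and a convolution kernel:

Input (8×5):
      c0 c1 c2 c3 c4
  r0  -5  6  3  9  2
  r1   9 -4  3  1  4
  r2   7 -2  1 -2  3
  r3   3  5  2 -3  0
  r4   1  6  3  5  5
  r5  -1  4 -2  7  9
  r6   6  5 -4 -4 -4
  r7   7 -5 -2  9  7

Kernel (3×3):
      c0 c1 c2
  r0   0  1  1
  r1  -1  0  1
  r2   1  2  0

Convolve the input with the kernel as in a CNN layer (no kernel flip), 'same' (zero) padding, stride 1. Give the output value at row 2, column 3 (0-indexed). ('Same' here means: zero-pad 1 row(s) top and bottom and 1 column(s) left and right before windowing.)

3

The receptive field on the zero-padded input at this output position is [3 1 4 / 1 -2 3 / 2 -3 0]. Elementwise product with the kernel and sum: 1·1 + 4·1 + 1·-1 + 3·1 + 2·1 + -3·2.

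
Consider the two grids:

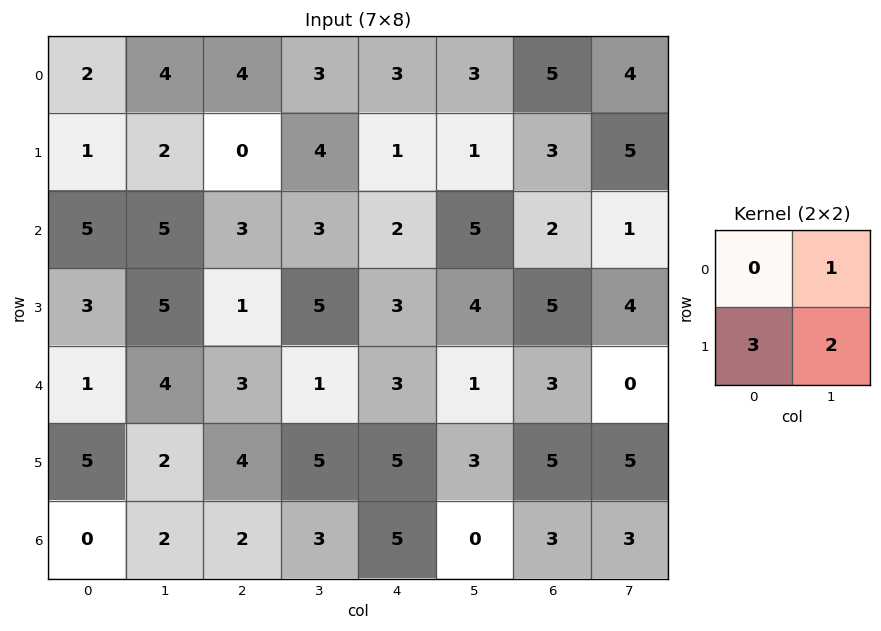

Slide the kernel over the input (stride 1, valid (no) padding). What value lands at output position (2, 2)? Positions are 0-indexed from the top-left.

The receptive field on the input at this output position is [3 3 / 1 5]. Elementwise product with the kernel and sum: 3·1 + 1·3 + 5·2.

16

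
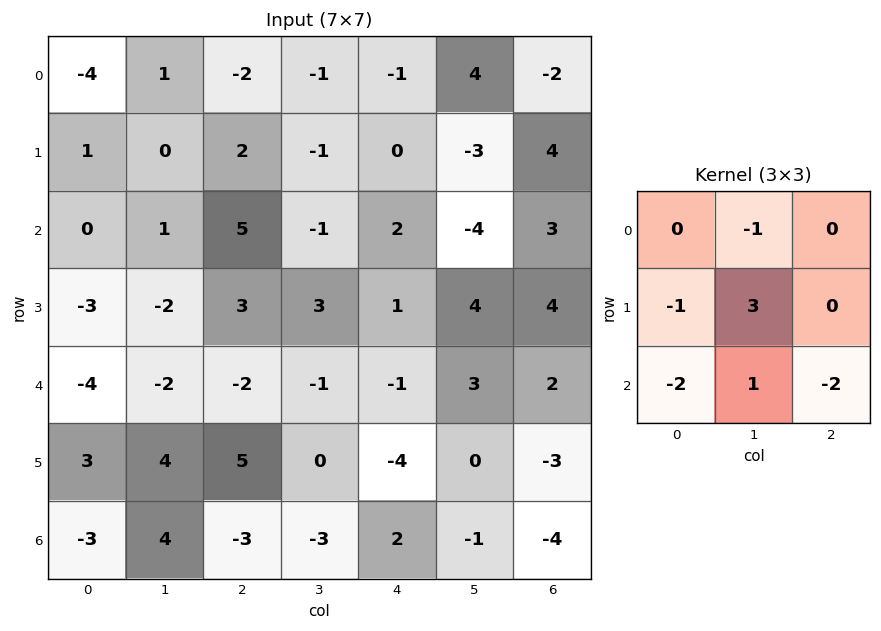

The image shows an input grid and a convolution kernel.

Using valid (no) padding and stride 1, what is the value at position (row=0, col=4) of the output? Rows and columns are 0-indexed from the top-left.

-27

The receptive field on the input at this output position is [-1 4 -2 / 0 -3 4 / 2 -4 3]. Elementwise product with the kernel and sum: 4·-1 + 0·-1 + -3·3 + 2·-2 + -4·1 + 3·-2.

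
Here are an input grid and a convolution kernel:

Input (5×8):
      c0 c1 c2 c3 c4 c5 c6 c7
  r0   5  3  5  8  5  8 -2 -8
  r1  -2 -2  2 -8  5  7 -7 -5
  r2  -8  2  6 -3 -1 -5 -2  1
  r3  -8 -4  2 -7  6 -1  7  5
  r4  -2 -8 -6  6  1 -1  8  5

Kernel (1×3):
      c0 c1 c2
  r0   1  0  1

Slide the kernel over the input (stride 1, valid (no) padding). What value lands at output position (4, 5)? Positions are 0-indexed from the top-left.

The receptive field on the input at this output position is [-1 8 5]. Elementwise product with the kernel and sum: -1·1 + 5·1.

4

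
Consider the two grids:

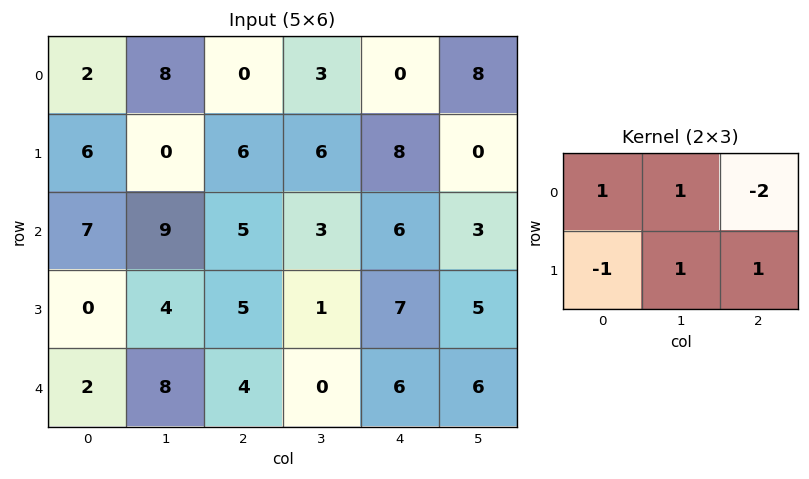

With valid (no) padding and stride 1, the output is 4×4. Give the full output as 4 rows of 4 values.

10 14 11 -11
1 -7 0 20
15 10 -1 14
4 3 -6 10

Output[0,0]: The receptive field on the input at this output position is [2 8 0 / 6 0 6]. Elementwise product with the kernel and sum: 2·1 + 8·1 + 0·-2 + 6·-1 + 0·1 + 6·1.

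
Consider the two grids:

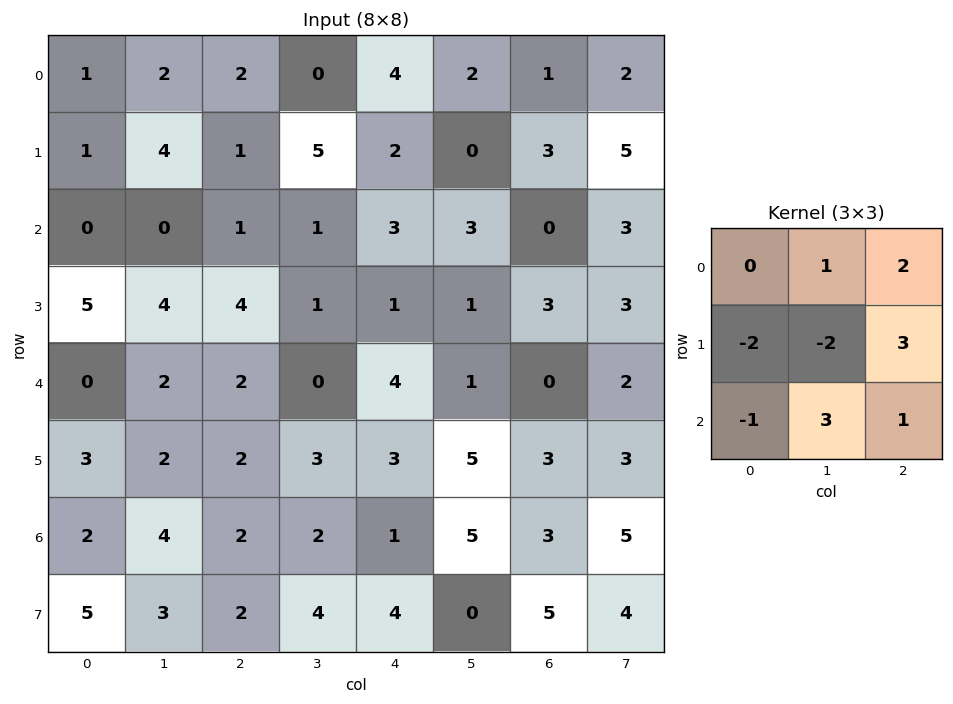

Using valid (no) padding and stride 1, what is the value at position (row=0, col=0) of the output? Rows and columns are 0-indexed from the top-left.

The receptive field on the input at this output position is [1 2 2 / 1 4 1 / 0 0 1]. Elementwise product with the kernel and sum: 2·1 + 2·2 + 1·-2 + 4·-2 + 1·3 + 0·-1 + 0·3 + 1·1.

0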